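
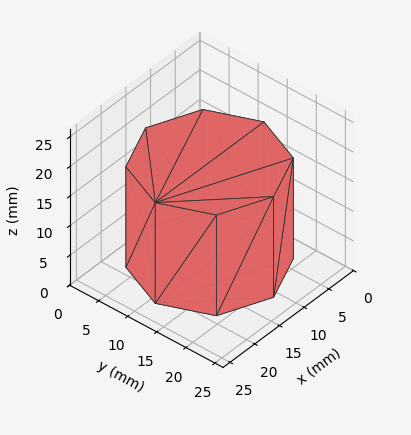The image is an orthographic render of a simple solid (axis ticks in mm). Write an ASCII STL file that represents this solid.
Reading the render: the shape is a regular 8-sided prism (a cylinder approximated with 8 flat sides), circumscribed radius ≈ 11 mm, height ≈ 17 mm (dimensions read to the nearest mm from the axis ticks). For the STL, each face is triangulated and given an outward normal.

solid part
  facet normal 0.0000 0.0000 -1.0000
    outer loop
      vertex 11.000 22.000 0.000
      vertex 18.778 18.778 0.000
      vertex 22.000 11.000 0.000
    endloop
  endfacet
  facet normal 0.0000 0.0000 -1.0000
    outer loop
      vertex 3.222 18.778 0.000
      vertex 11.000 22.000 0.000
      vertex 22.000 11.000 0.000
    endloop
  endfacet
  facet normal 0.0000 0.0000 -1.0000
    outer loop
      vertex 0.000 11.000 0.000
      vertex 3.222 18.778 0.000
      vertex 22.000 11.000 0.000
    endloop
  endfacet
  facet normal 0.0000 0.0000 -1.0000
    outer loop
      vertex 3.222 3.222 0.000
      vertex 0.000 11.000 0.000
      vertex 22.000 11.000 0.000
    endloop
  endfacet
  facet normal 0.0000 0.0000 -1.0000
    outer loop
      vertex 11.000 0.000 0.000
      vertex 3.222 3.222 0.000
      vertex 22.000 11.000 0.000
    endloop
  endfacet
  facet normal 0.0000 0.0000 -1.0000
    outer loop
      vertex 18.778 3.222 0.000
      vertex 11.000 0.000 0.000
      vertex 22.000 11.000 0.000
    endloop
  endfacet
  facet normal 0.0000 0.0000 1.0000
    outer loop
      vertex 22.000 11.000 17.000
      vertex 18.778 18.778 17.000
      vertex 11.000 22.000 17.000
    endloop
  endfacet
  facet normal 0.0000 0.0000 1.0000
    outer loop
      vertex 22.000 11.000 17.000
      vertex 11.000 22.000 17.000
      vertex 3.222 18.778 17.000
    endloop
  endfacet
  facet normal 0.0000 0.0000 1.0000
    outer loop
      vertex 22.000 11.000 17.000
      vertex 3.222 18.778 17.000
      vertex 0.000 11.000 17.000
    endloop
  endfacet
  facet normal 0.0000 0.0000 1.0000
    outer loop
      vertex 22.000 11.000 17.000
      vertex 0.000 11.000 17.000
      vertex 3.222 3.222 17.000
    endloop
  endfacet
  facet normal 0.0000 0.0000 1.0000
    outer loop
      vertex 22.000 11.000 17.000
      vertex 3.222 3.222 17.000
      vertex 11.000 0.000 17.000
    endloop
  endfacet
  facet normal 0.0000 0.0000 1.0000
    outer loop
      vertex 22.000 11.000 17.000
      vertex 11.000 0.000 17.000
      vertex 18.778 3.222 17.000
    endloop
  endfacet
  facet normal 0.9239 0.3827 0.0000
    outer loop
      vertex 22.000 11.000 0.000
      vertex 18.778 18.778 0.000
      vertex 18.778 18.778 17.000
    endloop
  endfacet
  facet normal 0.9239 0.3827 0.0000
    outer loop
      vertex 22.000 11.000 0.000
      vertex 18.778 18.778 17.000
      vertex 22.000 11.000 17.000
    endloop
  endfacet
  facet normal 0.3827 0.9239 0.0000
    outer loop
      vertex 18.778 18.778 0.000
      vertex 11.000 22.000 0.000
      vertex 11.000 22.000 17.000
    endloop
  endfacet
  facet normal 0.3827 0.9239 0.0000
    outer loop
      vertex 18.778 18.778 0.000
      vertex 11.000 22.000 17.000
      vertex 18.778 18.778 17.000
    endloop
  endfacet
  facet normal -0.3827 0.9239 0.0000
    outer loop
      vertex 11.000 22.000 0.000
      vertex 3.222 18.778 0.000
      vertex 3.222 18.778 17.000
    endloop
  endfacet
  facet normal -0.3827 0.9239 0.0000
    outer loop
      vertex 11.000 22.000 0.000
      vertex 3.222 18.778 17.000
      vertex 11.000 22.000 17.000
    endloop
  endfacet
  facet normal -0.9239 0.3827 0.0000
    outer loop
      vertex 3.222 18.778 0.000
      vertex 0.000 11.000 0.000
      vertex 0.000 11.000 17.000
    endloop
  endfacet
  facet normal -0.9239 0.3827 0.0000
    outer loop
      vertex 3.222 18.778 0.000
      vertex 0.000 11.000 17.000
      vertex 3.222 18.778 17.000
    endloop
  endfacet
  facet normal -0.9239 -0.3827 0.0000
    outer loop
      vertex 0.000 11.000 0.000
      vertex 3.222 3.222 0.000
      vertex 3.222 3.222 17.000
    endloop
  endfacet
  facet normal -0.9239 -0.3827 0.0000
    outer loop
      vertex 0.000 11.000 0.000
      vertex 3.222 3.222 17.000
      vertex 0.000 11.000 17.000
    endloop
  endfacet
  facet normal -0.3827 -0.9239 0.0000
    outer loop
      vertex 3.222 3.222 0.000
      vertex 11.000 0.000 0.000
      vertex 11.000 0.000 17.000
    endloop
  endfacet
  facet normal -0.3827 -0.9239 0.0000
    outer loop
      vertex 3.222 3.222 0.000
      vertex 11.000 0.000 17.000
      vertex 3.222 3.222 17.000
    endloop
  endfacet
  facet normal 0.3827 -0.9239 0.0000
    outer loop
      vertex 11.000 0.000 0.000
      vertex 18.778 3.222 0.000
      vertex 18.778 3.222 17.000
    endloop
  endfacet
  facet normal 0.3827 -0.9239 0.0000
    outer loop
      vertex 11.000 0.000 0.000
      vertex 18.778 3.222 17.000
      vertex 11.000 0.000 17.000
    endloop
  endfacet
  facet normal 0.9239 -0.3827 0.0000
    outer loop
      vertex 18.778 3.222 0.000
      vertex 22.000 11.000 0.000
      vertex 22.000 11.000 17.000
    endloop
  endfacet
  facet normal 0.9239 -0.3827 0.0000
    outer loop
      vertex 18.778 3.222 0.000
      vertex 22.000 11.000 17.000
      vertex 18.778 3.222 17.000
    endloop
  endfacet
endsolid part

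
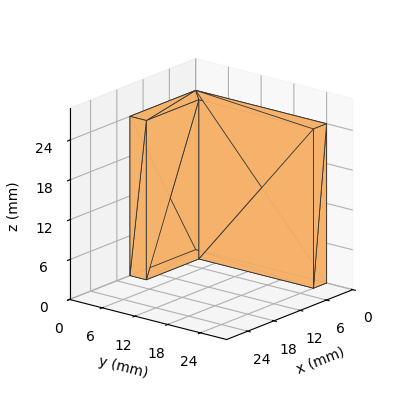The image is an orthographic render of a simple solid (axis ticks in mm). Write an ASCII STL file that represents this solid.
Reading the render: the shape is an L-shaped prism: outer 15 × 24 mm, arm thicknesses ≈ 3 mm (horizontal) and 3 mm (vertical), extruded 24 mm in z (dimensions read to the nearest mm from the axis ticks). For the STL, each face is triangulated and given an outward normal.

solid part
  facet normal 0.0000 0.0000 -1.0000
    outer loop
      vertex 15.00 3.00 0.00
      vertex 15.00 0.00 0.00
      vertex 0.00 0.00 0.00
    endloop
  endfacet
  facet normal 0.0000 0.0000 -1.0000
    outer loop
      vertex 3.00 3.00 0.00
      vertex 15.00 3.00 0.00
      vertex 0.00 0.00 0.00
    endloop
  endfacet
  facet normal 0.0000 0.0000 -1.0000
    outer loop
      vertex 3.00 24.00 0.00
      vertex 3.00 3.00 0.00
      vertex 0.00 0.00 0.00
    endloop
  endfacet
  facet normal 0.0000 0.0000 -1.0000
    outer loop
      vertex 0.00 24.00 0.00
      vertex 3.00 24.00 0.00
      vertex 0.00 0.00 0.00
    endloop
  endfacet
  facet normal 0.0000 0.0000 1.0000
    outer loop
      vertex 0.00 0.00 24.00
      vertex 15.00 0.00 24.00
      vertex 15.00 3.00 24.00
    endloop
  endfacet
  facet normal 0.0000 0.0000 1.0000
    outer loop
      vertex 0.00 0.00 24.00
      vertex 15.00 3.00 24.00
      vertex 3.00 3.00 24.00
    endloop
  endfacet
  facet normal 0.0000 0.0000 1.0000
    outer loop
      vertex 0.00 0.00 24.00
      vertex 3.00 3.00 24.00
      vertex 3.00 24.00 24.00
    endloop
  endfacet
  facet normal 0.0000 0.0000 1.0000
    outer loop
      vertex 0.00 0.00 24.00
      vertex 3.00 24.00 24.00
      vertex 0.00 24.00 24.00
    endloop
  endfacet
  facet normal 0.0000 -1.0000 0.0000
    outer loop
      vertex 0.00 0.00 0.00
      vertex 15.00 0.00 0.00
      vertex 15.00 0.00 24.00
    endloop
  endfacet
  facet normal 0.0000 -1.0000 0.0000
    outer loop
      vertex 0.00 0.00 0.00
      vertex 15.00 0.00 24.00
      vertex 0.00 0.00 24.00
    endloop
  endfacet
  facet normal 1.0000 0.0000 0.0000
    outer loop
      vertex 15.00 0.00 0.00
      vertex 15.00 3.00 0.00
      vertex 15.00 3.00 24.00
    endloop
  endfacet
  facet normal 1.0000 0.0000 0.0000
    outer loop
      vertex 15.00 0.00 0.00
      vertex 15.00 3.00 24.00
      vertex 15.00 0.00 24.00
    endloop
  endfacet
  facet normal 0.0000 1.0000 0.0000
    outer loop
      vertex 15.00 3.00 0.00
      vertex 3.00 3.00 0.00
      vertex 3.00 3.00 24.00
    endloop
  endfacet
  facet normal 0.0000 1.0000 0.0000
    outer loop
      vertex 15.00 3.00 0.00
      vertex 3.00 3.00 24.00
      vertex 15.00 3.00 24.00
    endloop
  endfacet
  facet normal 1.0000 0.0000 0.0000
    outer loop
      vertex 3.00 3.00 0.00
      vertex 3.00 24.00 0.00
      vertex 3.00 24.00 24.00
    endloop
  endfacet
  facet normal 1.0000 0.0000 0.0000
    outer loop
      vertex 3.00 3.00 0.00
      vertex 3.00 24.00 24.00
      vertex 3.00 3.00 24.00
    endloop
  endfacet
  facet normal 0.0000 1.0000 0.0000
    outer loop
      vertex 3.00 24.00 0.00
      vertex 0.00 24.00 0.00
      vertex 0.00 24.00 24.00
    endloop
  endfacet
  facet normal 0.0000 1.0000 0.0000
    outer loop
      vertex 3.00 24.00 0.00
      vertex 0.00 24.00 24.00
      vertex 3.00 24.00 24.00
    endloop
  endfacet
  facet normal -1.0000 0.0000 0.0000
    outer loop
      vertex 0.00 24.00 0.00
      vertex 0.00 0.00 0.00
      vertex 0.00 0.00 24.00
    endloop
  endfacet
  facet normal -1.0000 0.0000 0.0000
    outer loop
      vertex 0.00 24.00 0.00
      vertex 0.00 0.00 24.00
      vertex 0.00 24.00 24.00
    endloop
  endfacet
endsolid part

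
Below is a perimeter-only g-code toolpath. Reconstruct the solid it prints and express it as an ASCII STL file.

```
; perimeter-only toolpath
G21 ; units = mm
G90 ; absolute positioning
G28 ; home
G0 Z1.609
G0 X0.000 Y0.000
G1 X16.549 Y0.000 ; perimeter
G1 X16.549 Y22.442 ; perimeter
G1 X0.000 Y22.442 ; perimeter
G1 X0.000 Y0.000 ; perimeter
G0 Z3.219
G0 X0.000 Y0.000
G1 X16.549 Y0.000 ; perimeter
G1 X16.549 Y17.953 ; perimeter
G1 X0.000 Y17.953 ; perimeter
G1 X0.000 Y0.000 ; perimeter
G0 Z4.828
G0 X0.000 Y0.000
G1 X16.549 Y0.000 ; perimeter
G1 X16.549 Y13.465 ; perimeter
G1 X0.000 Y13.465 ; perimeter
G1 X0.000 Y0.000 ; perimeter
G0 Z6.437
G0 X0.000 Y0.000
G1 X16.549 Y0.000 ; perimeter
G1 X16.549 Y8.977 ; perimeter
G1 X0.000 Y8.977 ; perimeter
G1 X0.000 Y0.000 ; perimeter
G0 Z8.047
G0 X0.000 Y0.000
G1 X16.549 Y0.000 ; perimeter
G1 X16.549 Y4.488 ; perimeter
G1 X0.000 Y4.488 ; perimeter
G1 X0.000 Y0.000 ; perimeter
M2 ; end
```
solid part
  facet normal 0.0000 0.0000 -1.0000
    outer loop
      vertex 16.549 26.930 0.000
      vertex 16.549 0.000 0.000
      vertex 0.000 0.000 0.000
    endloop
  endfacet
  facet normal 0.0000 0.0000 -1.0000
    outer loop
      vertex 0.000 26.930 0.000
      vertex 16.549 26.930 0.000
      vertex 0.000 0.000 0.000
    endloop
  endfacet
  facet normal 0.0000 -1.0000 0.0000
    outer loop
      vertex 0.000 0.000 0.000
      vertex 16.549 0.000 0.000
      vertex 16.549 0.000 9.656
    endloop
  endfacet
  facet normal 0.0000 -1.0000 0.0000
    outer loop
      vertex 0.000 0.000 0.000
      vertex 16.549 0.000 9.656
      vertex 0.000 0.000 9.656
    endloop
  endfacet
  facet normal 0.0000 0.3375 0.9413
    outer loop
      vertex 0.000 0.000 9.656
      vertex 16.549 0.000 9.656
      vertex 16.549 26.930 0.000
    endloop
  endfacet
  facet normal 0.0000 0.3375 0.9413
    outer loop
      vertex 0.000 0.000 9.656
      vertex 16.549 26.930 0.000
      vertex 0.000 26.930 0.000
    endloop
  endfacet
  facet normal -1.0000 0.0000 0.0000
    outer loop
      vertex 0.000 0.000 9.656
      vertex 0.000 26.930 0.000
      vertex 0.000 0.000 0.000
    endloop
  endfacet
  facet normal 1.0000 0.0000 0.0000
    outer loop
      vertex 16.549 0.000 0.000
      vertex 16.549 26.930 0.000
      vertex 16.549 0.000 9.656
    endloop
  endfacet
endsolid part

The G0 Z moves step by Δz≈1.609 mm. The G1 loops shrink linearly with z, so the solid tapers from its base footprint up to z≈9.66. Closing with a flat bottom cap and the tapered top and triangulating gives 8 facets — a wedge (ramp): 16.5 × 26.9 mm base, rising to 9.66 mm along the y=0 edge and sloping linearly to z=0 at y=26.9.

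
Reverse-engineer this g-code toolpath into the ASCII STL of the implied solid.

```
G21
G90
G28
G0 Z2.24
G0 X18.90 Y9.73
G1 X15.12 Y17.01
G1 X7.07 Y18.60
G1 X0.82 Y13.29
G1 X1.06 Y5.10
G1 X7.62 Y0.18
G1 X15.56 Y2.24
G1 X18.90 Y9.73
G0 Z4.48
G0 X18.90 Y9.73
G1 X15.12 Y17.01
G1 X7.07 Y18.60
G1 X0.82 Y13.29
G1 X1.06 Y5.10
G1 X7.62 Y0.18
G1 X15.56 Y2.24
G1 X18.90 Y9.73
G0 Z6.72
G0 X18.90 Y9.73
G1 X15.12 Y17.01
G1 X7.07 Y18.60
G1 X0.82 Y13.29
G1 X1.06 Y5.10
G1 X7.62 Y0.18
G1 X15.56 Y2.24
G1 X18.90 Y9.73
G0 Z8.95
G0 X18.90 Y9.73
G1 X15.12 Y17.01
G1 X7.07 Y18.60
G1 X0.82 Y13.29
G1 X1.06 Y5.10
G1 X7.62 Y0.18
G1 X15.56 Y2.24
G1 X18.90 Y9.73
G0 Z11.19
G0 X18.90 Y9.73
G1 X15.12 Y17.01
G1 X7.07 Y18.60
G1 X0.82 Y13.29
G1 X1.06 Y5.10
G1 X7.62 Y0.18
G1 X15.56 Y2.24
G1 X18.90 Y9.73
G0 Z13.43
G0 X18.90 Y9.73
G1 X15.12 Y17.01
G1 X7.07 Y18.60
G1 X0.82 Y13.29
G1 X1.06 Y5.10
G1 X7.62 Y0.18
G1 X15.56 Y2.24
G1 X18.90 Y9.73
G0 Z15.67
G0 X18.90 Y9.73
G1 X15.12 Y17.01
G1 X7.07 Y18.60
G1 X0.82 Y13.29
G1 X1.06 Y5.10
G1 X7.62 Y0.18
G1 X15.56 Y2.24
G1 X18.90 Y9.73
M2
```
solid part
  facet normal 0.0000 0.0000 -1.0000
    outer loop
      vertex 7.07 18.60 0.00
      vertex 15.12 17.01 0.00
      vertex 18.90 9.73 0.00
    endloop
  endfacet
  facet normal 0.0000 0.0000 -1.0000
    outer loop
      vertex 0.82 13.29 0.00
      vertex 7.07 18.60 0.00
      vertex 18.90 9.73 0.00
    endloop
  endfacet
  facet normal 0.0000 0.0000 -1.0000
    outer loop
      vertex 1.06 5.10 0.00
      vertex 0.82 13.29 0.00
      vertex 18.90 9.73 0.00
    endloop
  endfacet
  facet normal 0.0000 0.0000 -1.0000
    outer loop
      vertex 7.62 0.18 0.00
      vertex 1.06 5.10 0.00
      vertex 18.90 9.73 0.00
    endloop
  endfacet
  facet normal 0.0000 0.0000 -1.0000
    outer loop
      vertex 15.56 2.24 0.00
      vertex 7.62 0.18 0.00
      vertex 18.90 9.73 0.00
    endloop
  endfacet
  facet normal 0.0000 0.0000 1.0000
    outer loop
      vertex 18.90 9.73 15.67
      vertex 15.12 17.01 15.67
      vertex 7.07 18.60 15.67
    endloop
  endfacet
  facet normal 0.0000 0.0000 1.0000
    outer loop
      vertex 18.90 9.73 15.67
      vertex 7.07 18.60 15.67
      vertex 0.82 13.29 15.67
    endloop
  endfacet
  facet normal 0.0000 0.0000 1.0000
    outer loop
      vertex 18.90 9.73 15.67
      vertex 0.82 13.29 15.67
      vertex 1.06 5.10 15.67
    endloop
  endfacet
  facet normal 0.0000 0.0000 1.0000
    outer loop
      vertex 18.90 9.73 15.67
      vertex 1.06 5.10 15.67
      vertex 7.62 0.18 15.67
    endloop
  endfacet
  facet normal 0.0000 0.0000 1.0000
    outer loop
      vertex 18.90 9.73 15.67
      vertex 7.62 0.18 15.67
      vertex 15.56 2.24 15.67
    endloop
  endfacet
  facet normal 0.8875 0.4608 0.0000
    outer loop
      vertex 18.90 9.73 0.00
      vertex 15.12 17.01 0.00
      vertex 15.12 17.01 15.67
    endloop
  endfacet
  facet normal 0.8875 0.4608 0.0000
    outer loop
      vertex 18.90 9.73 0.00
      vertex 15.12 17.01 15.67
      vertex 18.90 9.73 15.67
    endloop
  endfacet
  facet normal 0.1938 0.9810 0.0000
    outer loop
      vertex 15.12 17.01 0.00
      vertex 7.07 18.60 0.00
      vertex 7.07 18.60 15.67
    endloop
  endfacet
  facet normal 0.1938 0.9810 0.0000
    outer loop
      vertex 15.12 17.01 0.00
      vertex 7.07 18.60 15.67
      vertex 15.12 17.01 15.67
    endloop
  endfacet
  facet normal -0.6475 0.7621 0.0000
    outer loop
      vertex 7.07 18.60 0.00
      vertex 0.82 13.29 0.00
      vertex 0.82 13.29 15.67
    endloop
  endfacet
  facet normal -0.6475 0.7621 0.0000
    outer loop
      vertex 7.07 18.60 0.00
      vertex 0.82 13.29 15.67
      vertex 7.07 18.60 15.67
    endloop
  endfacet
  facet normal -0.9996 -0.0293 0.0000
    outer loop
      vertex 0.82 13.29 0.00
      vertex 1.06 5.10 0.00
      vertex 1.06 5.10 15.67
    endloop
  endfacet
  facet normal -0.9996 -0.0293 0.0000
    outer loop
      vertex 0.82 13.29 0.00
      vertex 1.06 5.10 15.67
      vertex 0.82 13.29 15.67
    endloop
  endfacet
  facet normal -0.6000 -0.8000 0.0000
    outer loop
      vertex 1.06 5.10 0.00
      vertex 7.62 0.18 0.00
      vertex 7.62 0.18 15.67
    endloop
  endfacet
  facet normal -0.6000 -0.8000 0.0000
    outer loop
      vertex 1.06 5.10 0.00
      vertex 7.62 0.18 15.67
      vertex 1.06 5.10 15.67
    endloop
  endfacet
  facet normal 0.2511 -0.9680 0.0000
    outer loop
      vertex 7.62 0.18 0.00
      vertex 15.56 2.24 0.00
      vertex 15.56 2.24 15.67
    endloop
  endfacet
  facet normal 0.2511 -0.9680 0.0000
    outer loop
      vertex 7.62 0.18 0.00
      vertex 15.56 2.24 15.67
      vertex 7.62 0.18 15.67
    endloop
  endfacet
  facet normal 0.9133 -0.4073 0.0000
    outer loop
      vertex 15.56 2.24 0.00
      vertex 18.90 9.73 0.00
      vertex 18.90 9.73 15.67
    endloop
  endfacet
  facet normal 0.9133 -0.4073 0.0000
    outer loop
      vertex 15.56 2.24 0.00
      vertex 18.90 9.73 15.67
      vertex 15.56 2.24 15.67
    endloop
  endfacet
endsolid part

The G0 Z moves step by Δz≈2.24 mm. Every layer's G1 loop is the same polygon, so the solid is a straight extrusion of it from z=0 to z≈15.7. Closing with flat bottom and top caps and triangulating gives 24 facets — a regular 7-sided prism (a cylinder approximated with 7 flat sides), circumscribed radius ≈ 9.45 mm, height ≈ 15.7 mm.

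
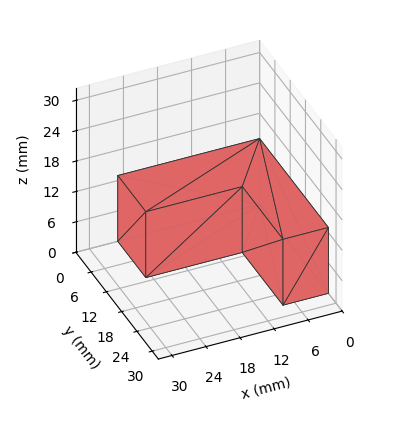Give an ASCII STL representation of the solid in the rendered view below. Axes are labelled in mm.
Reading the render: the shape is an L-shaped prism: outer 25 × 27 mm, arm thicknesses ≈ 11 mm (horizontal) and 8 mm (vertical), extruded 13 mm in z (dimensions read to the nearest mm from the axis ticks). For the STL, each face is triangulated and given an outward normal.

solid part
  facet normal 0.0000 0.0000 -1.0000
    outer loop
      vertex 25.00 11.00 0.00
      vertex 25.00 0.00 0.00
      vertex 0.00 0.00 0.00
    endloop
  endfacet
  facet normal 0.0000 0.0000 -1.0000
    outer loop
      vertex 8.00 11.00 0.00
      vertex 25.00 11.00 0.00
      vertex 0.00 0.00 0.00
    endloop
  endfacet
  facet normal 0.0000 0.0000 -1.0000
    outer loop
      vertex 8.00 27.00 0.00
      vertex 8.00 11.00 0.00
      vertex 0.00 0.00 0.00
    endloop
  endfacet
  facet normal 0.0000 0.0000 -1.0000
    outer loop
      vertex 0.00 27.00 0.00
      vertex 8.00 27.00 0.00
      vertex 0.00 0.00 0.00
    endloop
  endfacet
  facet normal 0.0000 0.0000 1.0000
    outer loop
      vertex 0.00 0.00 13.00
      vertex 25.00 0.00 13.00
      vertex 25.00 11.00 13.00
    endloop
  endfacet
  facet normal 0.0000 0.0000 1.0000
    outer loop
      vertex 0.00 0.00 13.00
      vertex 25.00 11.00 13.00
      vertex 8.00 11.00 13.00
    endloop
  endfacet
  facet normal 0.0000 0.0000 1.0000
    outer loop
      vertex 0.00 0.00 13.00
      vertex 8.00 11.00 13.00
      vertex 8.00 27.00 13.00
    endloop
  endfacet
  facet normal 0.0000 0.0000 1.0000
    outer loop
      vertex 0.00 0.00 13.00
      vertex 8.00 27.00 13.00
      vertex 0.00 27.00 13.00
    endloop
  endfacet
  facet normal 0.0000 -1.0000 0.0000
    outer loop
      vertex 0.00 0.00 0.00
      vertex 25.00 0.00 0.00
      vertex 25.00 0.00 13.00
    endloop
  endfacet
  facet normal 0.0000 -1.0000 0.0000
    outer loop
      vertex 0.00 0.00 0.00
      vertex 25.00 0.00 13.00
      vertex 0.00 0.00 13.00
    endloop
  endfacet
  facet normal 1.0000 0.0000 0.0000
    outer loop
      vertex 25.00 0.00 0.00
      vertex 25.00 11.00 0.00
      vertex 25.00 11.00 13.00
    endloop
  endfacet
  facet normal 1.0000 0.0000 0.0000
    outer loop
      vertex 25.00 0.00 0.00
      vertex 25.00 11.00 13.00
      vertex 25.00 0.00 13.00
    endloop
  endfacet
  facet normal 0.0000 1.0000 0.0000
    outer loop
      vertex 25.00 11.00 0.00
      vertex 8.00 11.00 0.00
      vertex 8.00 11.00 13.00
    endloop
  endfacet
  facet normal 0.0000 1.0000 0.0000
    outer loop
      vertex 25.00 11.00 0.00
      vertex 8.00 11.00 13.00
      vertex 25.00 11.00 13.00
    endloop
  endfacet
  facet normal 1.0000 0.0000 0.0000
    outer loop
      vertex 8.00 11.00 0.00
      vertex 8.00 27.00 0.00
      vertex 8.00 27.00 13.00
    endloop
  endfacet
  facet normal 1.0000 0.0000 0.0000
    outer loop
      vertex 8.00 11.00 0.00
      vertex 8.00 27.00 13.00
      vertex 8.00 11.00 13.00
    endloop
  endfacet
  facet normal 0.0000 1.0000 0.0000
    outer loop
      vertex 8.00 27.00 0.00
      vertex 0.00 27.00 0.00
      vertex 0.00 27.00 13.00
    endloop
  endfacet
  facet normal 0.0000 1.0000 0.0000
    outer loop
      vertex 8.00 27.00 0.00
      vertex 0.00 27.00 13.00
      vertex 8.00 27.00 13.00
    endloop
  endfacet
  facet normal -1.0000 0.0000 0.0000
    outer loop
      vertex 0.00 27.00 0.00
      vertex 0.00 0.00 0.00
      vertex 0.00 0.00 13.00
    endloop
  endfacet
  facet normal -1.0000 0.0000 0.0000
    outer loop
      vertex 0.00 27.00 0.00
      vertex 0.00 0.00 13.00
      vertex 0.00 27.00 13.00
    endloop
  endfacet
endsolid part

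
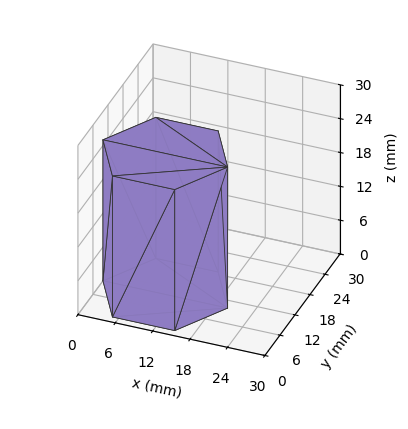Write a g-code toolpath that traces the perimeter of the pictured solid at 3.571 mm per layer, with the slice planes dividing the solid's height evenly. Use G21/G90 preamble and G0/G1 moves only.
Reading the render: the shape is a regular 6-sided prism (a cylinder approximated with 6 flat sides), circumscribed radius ≈ 10 mm, height ≈ 25 mm (dimensions read to the nearest mm from the axis ticks). For the g-code, the solid's height is divided into equal slices at the stated Δz and each level perimeter traced with G1 moves after a G0 lift.

; perimeter-only toolpath
G21 ; units = mm
G90 ; absolute positioning
G28 ; home
; layer 1
G0 Z3.571
G0 X20.000 Y10.000
G1 X15.000 Y18.660
G1 X5.000 Y18.660
G1 X0.000 Y10.000
G1 X5.000 Y1.340
G1 X15.000 Y1.340
G1 X20.000 Y10.000
; layer 2
G0 Z7.143
G0 X20.000 Y10.000
G1 X15.000 Y18.660
G1 X5.000 Y18.660
G1 X0.000 Y10.000
G1 X5.000 Y1.340
G1 X15.000 Y1.340
G1 X20.000 Y10.000
; layer 3
G0 Z10.714
G0 X20.000 Y10.000
G1 X15.000 Y18.660
G1 X5.000 Y18.660
G1 X0.000 Y10.000
G1 X5.000 Y1.340
G1 X15.000 Y1.340
G1 X20.000 Y10.000
; layer 4
G0 Z14.286
G0 X20.000 Y10.000
G1 X15.000 Y18.660
G1 X5.000 Y18.660
G1 X0.000 Y10.000
G1 X5.000 Y1.340
G1 X15.000 Y1.340
G1 X20.000 Y10.000
; layer 5
G0 Z17.857
G0 X20.000 Y10.000
G1 X15.000 Y18.660
G1 X5.000 Y18.660
G1 X0.000 Y10.000
G1 X5.000 Y1.340
G1 X15.000 Y1.340
G1 X20.000 Y10.000
; layer 6
G0 Z21.429
G0 X20.000 Y10.000
G1 X15.000 Y18.660
G1 X5.000 Y18.660
G1 X0.000 Y10.000
G1 X5.000 Y1.340
G1 X15.000 Y1.340
G1 X20.000 Y10.000
; layer 7
G0 Z25.000
G0 X20.000 Y10.000
G1 X15.000 Y18.660
G1 X5.000 Y18.660
G1 X0.000 Y10.000
G1 X5.000 Y1.340
G1 X15.000 Y1.340
G1 X20.000 Y10.000
M2 ; end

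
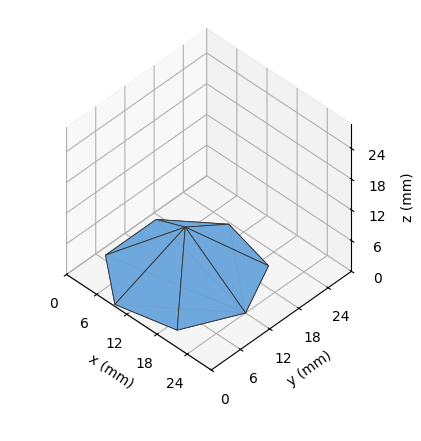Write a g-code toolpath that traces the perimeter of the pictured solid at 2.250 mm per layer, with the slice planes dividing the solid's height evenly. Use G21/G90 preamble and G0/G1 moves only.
Reading the render: the shape is a regular 7-sided pyramid, base circumscribed radius ≈ 12 mm, apex at z ≈ 9 mm (dimensions read to the nearest mm from the axis ticks). For the g-code, the solid's height is divided into equal slices at the stated Δz and each level perimeter traced with G1 moves after a G0 lift.

; perimeter-only toolpath
G21 ; units = mm
G90 ; absolute positioning
G28 ; home
; layer 1
G0 Z2.250
G0 X21.000 Y12.000
G1 X17.611 Y19.037
G1 X9.998 Y20.774
G1 X3.891 Y15.905
G1 X3.891 Y8.095
G1 X9.998 Y3.226
G1 X17.611 Y4.963
G1 X21.000 Y12.000
; layer 2
G0 Z4.500
G0 X18.000 Y12.000
G1 X15.741 Y16.691
G1 X10.665 Y17.849
G1 X6.594 Y14.604
G1 X6.594 Y9.396
G1 X10.665 Y6.151
G1 X15.741 Y7.309
G1 X18.000 Y12.000
; layer 3
G0 Z6.750
G0 X15.000 Y12.000
G1 X13.870 Y14.346
G1 X11.332 Y14.925
G1 X9.297 Y13.302
G1 X9.297 Y10.698
G1 X11.332 Y9.075
G1 X13.870 Y9.655
G1 X15.000 Y12.000
M2 ; end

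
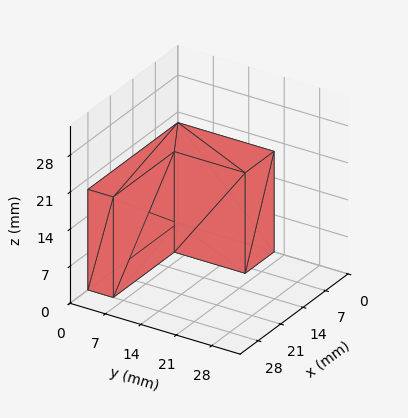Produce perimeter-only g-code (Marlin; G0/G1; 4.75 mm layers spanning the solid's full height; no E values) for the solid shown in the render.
Reading the render: the shape is an L-shaped prism: outer 28 × 19 mm, arm thicknesses ≈ 5 mm (horizontal) and 9 mm (vertical), extruded 19 mm in z (dimensions read to the nearest mm from the axis ticks). For the g-code, the solid's height is divided into equal slices at the stated Δz and each level perimeter traced with G1 moves after a G0 lift.

; perimeter-only toolpath
G21 ; units = mm
G90 ; absolute positioning
G28 ; home
; layer 1
G0 Z4.75
G0 X0.00 Y0.00
G1 X28.00 Y0.00
G1 X28.00 Y5.00
G1 X9.00 Y5.00
G1 X9.00 Y19.00
G1 X0.00 Y19.00
G1 X0.00 Y0.00
; layer 2
G0 Z9.50
G0 X0.00 Y0.00
G1 X28.00 Y0.00
G1 X28.00 Y5.00
G1 X9.00 Y5.00
G1 X9.00 Y19.00
G1 X0.00 Y19.00
G1 X0.00 Y0.00
; layer 3
G0 Z14.25
G0 X0.00 Y0.00
G1 X28.00 Y0.00
G1 X28.00 Y5.00
G1 X9.00 Y5.00
G1 X9.00 Y19.00
G1 X0.00 Y19.00
G1 X0.00 Y0.00
; layer 4
G0 Z19.00
G0 X0.00 Y0.00
G1 X28.00 Y0.00
G1 X28.00 Y5.00
G1 X9.00 Y5.00
G1 X9.00 Y19.00
G1 X0.00 Y19.00
G1 X0.00 Y0.00
M2 ; end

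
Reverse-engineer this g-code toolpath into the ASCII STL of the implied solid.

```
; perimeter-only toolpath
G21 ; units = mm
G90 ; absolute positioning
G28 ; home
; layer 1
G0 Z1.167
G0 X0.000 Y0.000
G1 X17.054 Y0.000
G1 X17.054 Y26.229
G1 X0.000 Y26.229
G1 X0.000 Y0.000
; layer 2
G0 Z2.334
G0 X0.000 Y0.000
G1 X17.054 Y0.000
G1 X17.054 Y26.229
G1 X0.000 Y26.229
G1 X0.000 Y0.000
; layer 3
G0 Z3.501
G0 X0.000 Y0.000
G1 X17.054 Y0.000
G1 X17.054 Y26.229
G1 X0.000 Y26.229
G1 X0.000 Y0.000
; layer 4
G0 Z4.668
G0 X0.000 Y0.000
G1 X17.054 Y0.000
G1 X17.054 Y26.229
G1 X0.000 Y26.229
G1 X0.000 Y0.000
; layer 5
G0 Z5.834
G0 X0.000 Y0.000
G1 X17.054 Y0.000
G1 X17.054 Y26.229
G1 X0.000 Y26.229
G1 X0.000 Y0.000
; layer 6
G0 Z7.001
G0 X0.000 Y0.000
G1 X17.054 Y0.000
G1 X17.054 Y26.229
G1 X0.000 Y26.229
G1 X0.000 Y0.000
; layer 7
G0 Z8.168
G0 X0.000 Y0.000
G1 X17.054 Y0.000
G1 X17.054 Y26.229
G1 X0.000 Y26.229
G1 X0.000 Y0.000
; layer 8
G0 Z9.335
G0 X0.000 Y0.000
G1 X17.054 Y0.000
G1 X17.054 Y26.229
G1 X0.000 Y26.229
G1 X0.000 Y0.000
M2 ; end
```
solid part
  facet normal 0.0000 0.0000 -1.0000
    outer loop
      vertex 17.054 26.229 0.000
      vertex 17.054 0.000 0.000
      vertex 0.000 0.000 0.000
    endloop
  endfacet
  facet normal 0.0000 0.0000 -1.0000
    outer loop
      vertex 0.000 26.229 0.000
      vertex 17.054 26.229 0.000
      vertex 0.000 0.000 0.000
    endloop
  endfacet
  facet normal 0.0000 0.0000 1.0000
    outer loop
      vertex 0.000 0.000 9.335
      vertex 17.054 0.000 9.335
      vertex 17.054 26.229 9.335
    endloop
  endfacet
  facet normal 0.0000 0.0000 1.0000
    outer loop
      vertex 0.000 0.000 9.335
      vertex 17.054 26.229 9.335
      vertex 0.000 26.229 9.335
    endloop
  endfacet
  facet normal 0.0000 -1.0000 0.0000
    outer loop
      vertex 0.000 0.000 0.000
      vertex 17.054 0.000 0.000
      vertex 17.054 0.000 9.335
    endloop
  endfacet
  facet normal 0.0000 -1.0000 0.0000
    outer loop
      vertex 0.000 0.000 0.000
      vertex 17.054 0.000 9.335
      vertex 0.000 0.000 9.335
    endloop
  endfacet
  facet normal 0.0000 1.0000 0.0000
    outer loop
      vertex 17.054 26.229 9.335
      vertex 17.054 26.229 0.000
      vertex 0.000 26.229 0.000
    endloop
  endfacet
  facet normal 0.0000 1.0000 0.0000
    outer loop
      vertex 0.000 26.229 9.335
      vertex 17.054 26.229 9.335
      vertex 0.000 26.229 0.000
    endloop
  endfacet
  facet normal -1.0000 0.0000 0.0000
    outer loop
      vertex 0.000 26.229 9.335
      vertex 0.000 26.229 0.000
      vertex 0.000 0.000 0.000
    endloop
  endfacet
  facet normal -1.0000 0.0000 0.0000
    outer loop
      vertex 0.000 0.000 9.335
      vertex 0.000 26.229 9.335
      vertex 0.000 0.000 0.000
    endloop
  endfacet
  facet normal 1.0000 0.0000 0.0000
    outer loop
      vertex 17.054 0.000 0.000
      vertex 17.054 26.229 0.000
      vertex 17.054 26.229 9.335
    endloop
  endfacet
  facet normal 1.0000 0.0000 0.0000
    outer loop
      vertex 17.054 0.000 0.000
      vertex 17.054 26.229 9.335
      vertex 17.054 0.000 9.335
    endloop
  endfacet
endsolid part

The G0 Z moves step by Δz≈1.167 mm. Every layer's G1 loop is the same polygon, so the solid is a straight extrusion of it from z=0 to z≈9.34. Closing with flat bottom and top caps and triangulating gives 12 facets — a rectangular box, roughly 17.1 × 26.2 mm footprint and 9.34 mm tall.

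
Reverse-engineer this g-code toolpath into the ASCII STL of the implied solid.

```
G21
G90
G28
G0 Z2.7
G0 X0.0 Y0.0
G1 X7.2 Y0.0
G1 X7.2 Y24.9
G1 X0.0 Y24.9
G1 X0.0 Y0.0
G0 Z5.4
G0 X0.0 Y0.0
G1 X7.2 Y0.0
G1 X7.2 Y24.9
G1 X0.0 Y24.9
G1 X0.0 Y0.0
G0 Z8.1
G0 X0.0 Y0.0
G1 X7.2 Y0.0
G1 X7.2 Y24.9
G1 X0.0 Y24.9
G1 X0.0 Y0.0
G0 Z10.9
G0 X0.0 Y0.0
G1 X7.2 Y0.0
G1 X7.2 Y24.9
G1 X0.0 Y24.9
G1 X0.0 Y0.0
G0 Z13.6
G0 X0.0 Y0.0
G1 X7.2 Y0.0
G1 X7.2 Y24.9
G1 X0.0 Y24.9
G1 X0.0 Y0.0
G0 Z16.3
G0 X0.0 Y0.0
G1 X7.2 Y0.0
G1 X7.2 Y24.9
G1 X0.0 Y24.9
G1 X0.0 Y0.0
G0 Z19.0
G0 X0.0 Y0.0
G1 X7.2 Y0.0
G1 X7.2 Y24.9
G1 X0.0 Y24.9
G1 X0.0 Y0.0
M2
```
solid part
  facet normal 0.0000 0.0000 -1.0000
    outer loop
      vertex 7.2 24.9 0.0
      vertex 7.2 0.0 0.0
      vertex 0.0 0.0 0.0
    endloop
  endfacet
  facet normal 0.0000 0.0000 -1.0000
    outer loop
      vertex 0.0 24.9 0.0
      vertex 7.2 24.9 0.0
      vertex 0.0 0.0 0.0
    endloop
  endfacet
  facet normal 0.0000 0.0000 1.0000
    outer loop
      vertex 0.0 0.0 19.0
      vertex 7.2 0.0 19.0
      vertex 7.2 24.9 19.0
    endloop
  endfacet
  facet normal 0.0000 0.0000 1.0000
    outer loop
      vertex 0.0 0.0 19.0
      vertex 7.2 24.9 19.0
      vertex 0.0 24.9 19.0
    endloop
  endfacet
  facet normal 0.0000 -1.0000 0.0000
    outer loop
      vertex 0.0 0.0 0.0
      vertex 7.2 0.0 0.0
      vertex 7.2 0.0 19.0
    endloop
  endfacet
  facet normal 0.0000 -1.0000 0.0000
    outer loop
      vertex 0.0 0.0 0.0
      vertex 7.2 0.0 19.0
      vertex 0.0 0.0 19.0
    endloop
  endfacet
  facet normal 0.0000 1.0000 0.0000
    outer loop
      vertex 7.2 24.9 19.0
      vertex 7.2 24.9 0.0
      vertex 0.0 24.9 0.0
    endloop
  endfacet
  facet normal 0.0000 1.0000 0.0000
    outer loop
      vertex 0.0 24.9 19.0
      vertex 7.2 24.9 19.0
      vertex 0.0 24.9 0.0
    endloop
  endfacet
  facet normal -1.0000 0.0000 0.0000
    outer loop
      vertex 0.0 24.9 19.0
      vertex 0.0 24.9 0.0
      vertex 0.0 0.0 0.0
    endloop
  endfacet
  facet normal -1.0000 0.0000 0.0000
    outer loop
      vertex 0.0 0.0 19.0
      vertex 0.0 24.9 19.0
      vertex 0.0 0.0 0.0
    endloop
  endfacet
  facet normal 1.0000 0.0000 0.0000
    outer loop
      vertex 7.2 0.0 0.0
      vertex 7.2 24.9 0.0
      vertex 7.2 24.9 19.0
    endloop
  endfacet
  facet normal 1.0000 0.0000 0.0000
    outer loop
      vertex 7.2 0.0 0.0
      vertex 7.2 24.9 19.0
      vertex 7.2 0.0 19.0
    endloop
  endfacet
endsolid part

The G0 Z moves step by Δz≈2.7 mm. Every layer's G1 loop is the same polygon, so the solid is a straight extrusion of it from z=0 to z≈19. Closing with flat bottom and top caps and triangulating gives 12 facets — a rectangular box, roughly 7.2 × 24.9 mm footprint and 19 mm tall.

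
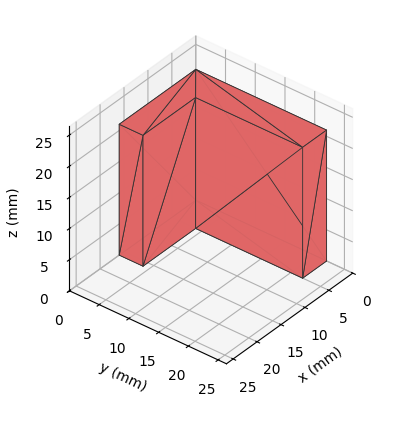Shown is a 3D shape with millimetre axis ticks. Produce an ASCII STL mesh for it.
Reading the render: the shape is an L-shaped prism: outer 16 × 22 mm, arm thicknesses ≈ 4 mm (horizontal) and 5 mm (vertical), extruded 21 mm in z (dimensions read to the nearest mm from the axis ticks). For the STL, each face is triangulated and given an outward normal.

solid part
  facet normal 0.0000 0.0000 -1.0000
    outer loop
      vertex 16.0 4.0 0.0
      vertex 16.0 0.0 0.0
      vertex 0.0 0.0 0.0
    endloop
  endfacet
  facet normal 0.0000 0.0000 -1.0000
    outer loop
      vertex 5.0 4.0 0.0
      vertex 16.0 4.0 0.0
      vertex 0.0 0.0 0.0
    endloop
  endfacet
  facet normal 0.0000 0.0000 -1.0000
    outer loop
      vertex 5.0 22.0 0.0
      vertex 5.0 4.0 0.0
      vertex 0.0 0.0 0.0
    endloop
  endfacet
  facet normal 0.0000 0.0000 -1.0000
    outer loop
      vertex 0.0 22.0 0.0
      vertex 5.0 22.0 0.0
      vertex 0.0 0.0 0.0
    endloop
  endfacet
  facet normal 0.0000 0.0000 1.0000
    outer loop
      vertex 0.0 0.0 21.0
      vertex 16.0 0.0 21.0
      vertex 16.0 4.0 21.0
    endloop
  endfacet
  facet normal 0.0000 0.0000 1.0000
    outer loop
      vertex 0.0 0.0 21.0
      vertex 16.0 4.0 21.0
      vertex 5.0 4.0 21.0
    endloop
  endfacet
  facet normal 0.0000 0.0000 1.0000
    outer loop
      vertex 0.0 0.0 21.0
      vertex 5.0 4.0 21.0
      vertex 5.0 22.0 21.0
    endloop
  endfacet
  facet normal 0.0000 0.0000 1.0000
    outer loop
      vertex 0.0 0.0 21.0
      vertex 5.0 22.0 21.0
      vertex 0.0 22.0 21.0
    endloop
  endfacet
  facet normal 0.0000 -1.0000 0.0000
    outer loop
      vertex 0.0 0.0 0.0
      vertex 16.0 0.0 0.0
      vertex 16.0 0.0 21.0
    endloop
  endfacet
  facet normal 0.0000 -1.0000 0.0000
    outer loop
      vertex 0.0 0.0 0.0
      vertex 16.0 0.0 21.0
      vertex 0.0 0.0 21.0
    endloop
  endfacet
  facet normal 1.0000 0.0000 0.0000
    outer loop
      vertex 16.0 0.0 0.0
      vertex 16.0 4.0 0.0
      vertex 16.0 4.0 21.0
    endloop
  endfacet
  facet normal 1.0000 0.0000 0.0000
    outer loop
      vertex 16.0 0.0 0.0
      vertex 16.0 4.0 21.0
      vertex 16.0 0.0 21.0
    endloop
  endfacet
  facet normal 0.0000 1.0000 0.0000
    outer loop
      vertex 16.0 4.0 0.0
      vertex 5.0 4.0 0.0
      vertex 5.0 4.0 21.0
    endloop
  endfacet
  facet normal 0.0000 1.0000 0.0000
    outer loop
      vertex 16.0 4.0 0.0
      vertex 5.0 4.0 21.0
      vertex 16.0 4.0 21.0
    endloop
  endfacet
  facet normal 1.0000 0.0000 0.0000
    outer loop
      vertex 5.0 4.0 0.0
      vertex 5.0 22.0 0.0
      vertex 5.0 22.0 21.0
    endloop
  endfacet
  facet normal 1.0000 0.0000 0.0000
    outer loop
      vertex 5.0 4.0 0.0
      vertex 5.0 22.0 21.0
      vertex 5.0 4.0 21.0
    endloop
  endfacet
  facet normal 0.0000 1.0000 0.0000
    outer loop
      vertex 5.0 22.0 0.0
      vertex 0.0 22.0 0.0
      vertex 0.0 22.0 21.0
    endloop
  endfacet
  facet normal 0.0000 1.0000 0.0000
    outer loop
      vertex 5.0 22.0 0.0
      vertex 0.0 22.0 21.0
      vertex 5.0 22.0 21.0
    endloop
  endfacet
  facet normal -1.0000 0.0000 0.0000
    outer loop
      vertex 0.0 22.0 0.0
      vertex 0.0 0.0 0.0
      vertex 0.0 0.0 21.0
    endloop
  endfacet
  facet normal -1.0000 0.0000 0.0000
    outer loop
      vertex 0.0 22.0 0.0
      vertex 0.0 0.0 21.0
      vertex 0.0 22.0 21.0
    endloop
  endfacet
endsolid part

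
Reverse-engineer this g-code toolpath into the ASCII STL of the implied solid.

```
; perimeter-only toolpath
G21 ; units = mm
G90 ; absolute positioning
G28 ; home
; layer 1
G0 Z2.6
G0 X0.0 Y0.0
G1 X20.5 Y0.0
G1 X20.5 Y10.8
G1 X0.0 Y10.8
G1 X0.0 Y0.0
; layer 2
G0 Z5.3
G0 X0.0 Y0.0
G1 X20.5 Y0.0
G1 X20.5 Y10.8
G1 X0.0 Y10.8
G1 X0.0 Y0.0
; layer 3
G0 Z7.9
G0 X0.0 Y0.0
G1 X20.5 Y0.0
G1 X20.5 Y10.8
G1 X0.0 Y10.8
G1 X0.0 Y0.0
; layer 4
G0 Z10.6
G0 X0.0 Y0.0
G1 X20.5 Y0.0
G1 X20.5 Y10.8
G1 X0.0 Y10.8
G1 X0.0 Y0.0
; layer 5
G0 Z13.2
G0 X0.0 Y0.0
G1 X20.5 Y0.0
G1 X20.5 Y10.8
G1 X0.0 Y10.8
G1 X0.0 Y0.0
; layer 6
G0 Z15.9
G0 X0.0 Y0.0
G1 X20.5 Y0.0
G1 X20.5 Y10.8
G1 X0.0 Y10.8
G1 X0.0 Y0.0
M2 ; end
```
solid part
  facet normal 0.0000 0.0000 -1.0000
    outer loop
      vertex 20.5 10.8 0.0
      vertex 20.5 0.0 0.0
      vertex 0.0 0.0 0.0
    endloop
  endfacet
  facet normal 0.0000 0.0000 -1.0000
    outer loop
      vertex 0.0 10.8 0.0
      vertex 20.5 10.8 0.0
      vertex 0.0 0.0 0.0
    endloop
  endfacet
  facet normal 0.0000 0.0000 1.0000
    outer loop
      vertex 0.0 0.0 15.9
      vertex 20.5 0.0 15.9
      vertex 20.5 10.8 15.9
    endloop
  endfacet
  facet normal 0.0000 0.0000 1.0000
    outer loop
      vertex 0.0 0.0 15.9
      vertex 20.5 10.8 15.9
      vertex 0.0 10.8 15.9
    endloop
  endfacet
  facet normal 0.0000 -1.0000 0.0000
    outer loop
      vertex 0.0 0.0 0.0
      vertex 20.5 0.0 0.0
      vertex 20.5 0.0 15.9
    endloop
  endfacet
  facet normal 0.0000 -1.0000 0.0000
    outer loop
      vertex 0.0 0.0 0.0
      vertex 20.5 0.0 15.9
      vertex 0.0 0.0 15.9
    endloop
  endfacet
  facet normal 0.0000 1.0000 0.0000
    outer loop
      vertex 20.5 10.8 15.9
      vertex 20.5 10.8 0.0
      vertex 0.0 10.8 0.0
    endloop
  endfacet
  facet normal 0.0000 1.0000 0.0000
    outer loop
      vertex 0.0 10.8 15.9
      vertex 20.5 10.8 15.9
      vertex 0.0 10.8 0.0
    endloop
  endfacet
  facet normal -1.0000 0.0000 0.0000
    outer loop
      vertex 0.0 10.8 15.9
      vertex 0.0 10.8 0.0
      vertex 0.0 0.0 0.0
    endloop
  endfacet
  facet normal -1.0000 0.0000 0.0000
    outer loop
      vertex 0.0 0.0 15.9
      vertex 0.0 10.8 15.9
      vertex 0.0 0.0 0.0
    endloop
  endfacet
  facet normal 1.0000 0.0000 0.0000
    outer loop
      vertex 20.5 0.0 0.0
      vertex 20.5 10.8 0.0
      vertex 20.5 10.8 15.9
    endloop
  endfacet
  facet normal 1.0000 0.0000 0.0000
    outer loop
      vertex 20.5 0.0 0.0
      vertex 20.5 10.8 15.9
      vertex 20.5 0.0 15.9
    endloop
  endfacet
endsolid part

The G0 Z moves step by Δz≈2.6 mm. Every layer's G1 loop is the same polygon, so the solid is a straight extrusion of it from z=0 to z≈15.9. Closing with flat bottom and top caps and triangulating gives 12 facets — a rectangular box, roughly 20.5 × 10.8 mm footprint and 15.9 mm tall.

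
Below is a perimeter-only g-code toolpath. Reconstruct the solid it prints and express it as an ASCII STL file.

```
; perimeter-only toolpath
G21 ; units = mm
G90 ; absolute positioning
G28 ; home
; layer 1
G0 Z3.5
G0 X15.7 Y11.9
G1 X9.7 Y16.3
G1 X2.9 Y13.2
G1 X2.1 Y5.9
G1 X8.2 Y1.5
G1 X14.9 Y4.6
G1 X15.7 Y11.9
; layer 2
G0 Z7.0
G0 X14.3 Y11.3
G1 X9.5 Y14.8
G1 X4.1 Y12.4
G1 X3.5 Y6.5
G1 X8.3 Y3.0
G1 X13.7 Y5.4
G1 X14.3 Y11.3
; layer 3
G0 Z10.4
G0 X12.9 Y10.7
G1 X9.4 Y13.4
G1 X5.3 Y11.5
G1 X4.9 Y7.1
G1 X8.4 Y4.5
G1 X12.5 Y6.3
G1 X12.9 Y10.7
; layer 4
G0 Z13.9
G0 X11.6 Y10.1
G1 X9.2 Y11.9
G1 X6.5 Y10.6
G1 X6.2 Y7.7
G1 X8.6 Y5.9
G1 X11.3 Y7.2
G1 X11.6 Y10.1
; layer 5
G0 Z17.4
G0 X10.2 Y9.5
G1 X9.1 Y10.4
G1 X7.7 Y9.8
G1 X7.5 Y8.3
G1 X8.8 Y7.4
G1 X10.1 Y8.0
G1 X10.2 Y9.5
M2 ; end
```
solid part
  facet normal 0.0000 0.0000 -1.0000
    outer loop
      vertex 1.7 14.1 0.0
      vertex 9.8 17.8 0.0
      vertex 17.0 12.5 0.0
    endloop
  endfacet
  facet normal 0.0000 0.0000 -1.0000
    outer loop
      vertex 0.8 5.3 0.0
      vertex 1.7 14.1 0.0
      vertex 17.0 12.5 0.0
    endloop
  endfacet
  facet normal 0.0000 0.0000 -1.0000
    outer loop
      vertex 8.0 0.0 0.0
      vertex 0.8 5.3 0.0
      vertex 17.0 12.5 0.0
    endloop
  endfacet
  facet normal 0.0000 0.0000 -1.0000
    outer loop
      vertex 16.1 3.7 0.0
      vertex 8.0 0.0 0.0
      vertex 17.0 12.5 0.0
    endloop
  endfacet
  facet normal 0.5563 0.7557 0.3457
    outer loop
      vertex 17.0 12.5 0.0
      vertex 9.8 17.8 0.0
      vertex 8.9 8.9 20.9
    endloop
  endfacet
  facet normal -0.3897 0.8532 0.3466
    outer loop
      vertex 9.8 17.8 0.0
      vertex 1.7 14.1 0.0
      vertex 8.9 8.9 20.9
    endloop
  endfacet
  facet normal -0.9336 0.0955 0.3454
    outer loop
      vertex 1.7 14.1 0.0
      vertex 0.8 5.3 0.0
      vertex 8.9 8.9 20.9
    endloop
  endfacet
  facet normal -0.5563 -0.7557 0.3457
    outer loop
      vertex 0.8 5.3 0.0
      vertex 8.0 0.0 0.0
      vertex 8.9 8.9 20.9
    endloop
  endfacet
  facet normal 0.3897 -0.8532 0.3466
    outer loop
      vertex 8.0 0.0 0.0
      vertex 16.1 3.7 0.0
      vertex 8.9 8.9 20.9
    endloop
  endfacet
  facet normal 0.9336 -0.0955 0.3454
    outer loop
      vertex 16.1 3.7 0.0
      vertex 17.0 12.5 0.0
      vertex 8.9 8.9 20.9
    endloop
  endfacet
endsolid part

The G0 Z moves step by Δz≈3.5 mm. The G1 loops shrink linearly with z, so the solid tapers from its base footprint up to z≈20.9. Closing with a flat bottom cap and the tapered top and triangulating gives 10 facets — a regular 6-sided pyramid, base circumscribed radius ≈ 8.9 mm, apex at z ≈ 20.9 mm.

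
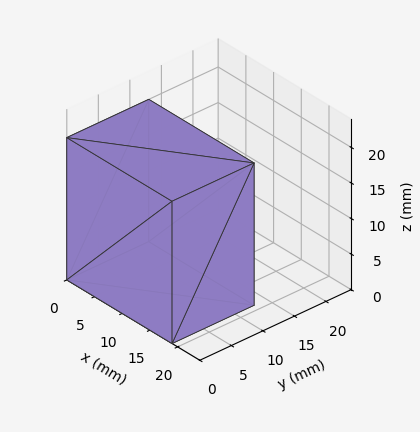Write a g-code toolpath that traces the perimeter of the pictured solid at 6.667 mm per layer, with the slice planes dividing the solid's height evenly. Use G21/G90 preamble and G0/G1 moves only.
Reading the render: the shape is a rectangular box, roughly 19 × 13 mm footprint and 20 mm tall (dimensions read to the nearest mm from the axis ticks). For the g-code, the solid's height is divided into equal slices at the stated Δz and each level perimeter traced with G1 moves after a G0 lift.

; perimeter-only toolpath
G21 ; units = mm
G90 ; absolute positioning
G28 ; home
; layer 1
G0 Z6.667
G0 X0.000 Y0.000
G1 X19.000 Y0.000
G1 X19.000 Y13.000
G1 X0.000 Y13.000
G1 X0.000 Y0.000
; layer 2
G0 Z13.333
G0 X0.000 Y0.000
G1 X19.000 Y0.000
G1 X19.000 Y13.000
G1 X0.000 Y13.000
G1 X0.000 Y0.000
; layer 3
G0 Z20.000
G0 X0.000 Y0.000
G1 X19.000 Y0.000
G1 X19.000 Y13.000
G1 X0.000 Y13.000
G1 X0.000 Y0.000
M2 ; end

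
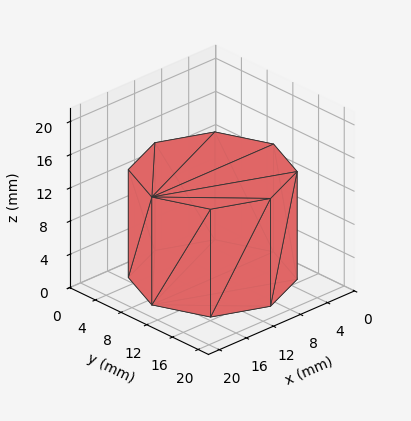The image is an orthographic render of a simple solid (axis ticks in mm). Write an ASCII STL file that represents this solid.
Reading the render: the shape is a regular 8-sided prism (a cylinder approximated with 8 flat sides), circumscribed radius ≈ 9 mm, height ≈ 13 mm (dimensions read to the nearest mm from the axis ticks). For the STL, each face is triangulated and given an outward normal.

solid part
  facet normal 0.0000 0.0000 -1.0000
    outer loop
      vertex 9.0 18.0 0.0
      vertex 15.4 15.4 0.0
      vertex 18.0 9.0 0.0
    endloop
  endfacet
  facet normal 0.0000 0.0000 -1.0000
    outer loop
      vertex 2.6 15.4 0.0
      vertex 9.0 18.0 0.0
      vertex 18.0 9.0 0.0
    endloop
  endfacet
  facet normal 0.0000 0.0000 -1.0000
    outer loop
      vertex 0.0 9.0 0.0
      vertex 2.6 15.4 0.0
      vertex 18.0 9.0 0.0
    endloop
  endfacet
  facet normal 0.0000 0.0000 -1.0000
    outer loop
      vertex 2.6 2.6 0.0
      vertex 0.0 9.0 0.0
      vertex 18.0 9.0 0.0
    endloop
  endfacet
  facet normal 0.0000 0.0000 -1.0000
    outer loop
      vertex 9.0 0.0 0.0
      vertex 2.6 2.6 0.0
      vertex 18.0 9.0 0.0
    endloop
  endfacet
  facet normal 0.0000 0.0000 -1.0000
    outer loop
      vertex 15.4 2.6 0.0
      vertex 9.0 0.0 0.0
      vertex 18.0 9.0 0.0
    endloop
  endfacet
  facet normal 0.0000 0.0000 1.0000
    outer loop
      vertex 18.0 9.0 13.0
      vertex 15.4 15.4 13.0
      vertex 9.0 18.0 13.0
    endloop
  endfacet
  facet normal 0.0000 0.0000 1.0000
    outer loop
      vertex 18.0 9.0 13.0
      vertex 9.0 18.0 13.0
      vertex 2.6 15.4 13.0
    endloop
  endfacet
  facet normal 0.0000 0.0000 1.0000
    outer loop
      vertex 18.0 9.0 13.0
      vertex 2.6 15.4 13.0
      vertex 0.0 9.0 13.0
    endloop
  endfacet
  facet normal 0.0000 0.0000 1.0000
    outer loop
      vertex 18.0 9.0 13.0
      vertex 0.0 9.0 13.0
      vertex 2.6 2.6 13.0
    endloop
  endfacet
  facet normal 0.0000 0.0000 1.0000
    outer loop
      vertex 18.0 9.0 13.0
      vertex 2.6 2.6 13.0
      vertex 9.0 0.0 13.0
    endloop
  endfacet
  facet normal 0.0000 0.0000 1.0000
    outer loop
      vertex 18.0 9.0 13.0
      vertex 9.0 0.0 13.0
      vertex 15.4 2.6 13.0
    endloop
  endfacet
  facet normal 0.9265 0.3764 0.0000
    outer loop
      vertex 18.0 9.0 0.0
      vertex 15.4 15.4 0.0
      vertex 15.4 15.4 13.0
    endloop
  endfacet
  facet normal 0.9265 0.3764 0.0000
    outer loop
      vertex 18.0 9.0 0.0
      vertex 15.4 15.4 13.0
      vertex 18.0 9.0 13.0
    endloop
  endfacet
  facet normal 0.3764 0.9265 0.0000
    outer loop
      vertex 15.4 15.4 0.0
      vertex 9.0 18.0 0.0
      vertex 9.0 18.0 13.0
    endloop
  endfacet
  facet normal 0.3764 0.9265 0.0000
    outer loop
      vertex 15.4 15.4 0.0
      vertex 9.0 18.0 13.0
      vertex 15.4 15.4 13.0
    endloop
  endfacet
  facet normal -0.3764 0.9265 0.0000
    outer loop
      vertex 9.0 18.0 0.0
      vertex 2.6 15.4 0.0
      vertex 2.6 15.4 13.0
    endloop
  endfacet
  facet normal -0.3764 0.9265 0.0000
    outer loop
      vertex 9.0 18.0 0.0
      vertex 2.6 15.4 13.0
      vertex 9.0 18.0 13.0
    endloop
  endfacet
  facet normal -0.9265 0.3764 0.0000
    outer loop
      vertex 2.6 15.4 0.0
      vertex 0.0 9.0 0.0
      vertex 0.0 9.0 13.0
    endloop
  endfacet
  facet normal -0.9265 0.3764 0.0000
    outer loop
      vertex 2.6 15.4 0.0
      vertex 0.0 9.0 13.0
      vertex 2.6 15.4 13.0
    endloop
  endfacet
  facet normal -0.9265 -0.3764 0.0000
    outer loop
      vertex 0.0 9.0 0.0
      vertex 2.6 2.6 0.0
      vertex 2.6 2.6 13.0
    endloop
  endfacet
  facet normal -0.9265 -0.3764 0.0000
    outer loop
      vertex 0.0 9.0 0.0
      vertex 2.6 2.6 13.0
      vertex 0.0 9.0 13.0
    endloop
  endfacet
  facet normal -0.3764 -0.9265 0.0000
    outer loop
      vertex 2.6 2.6 0.0
      vertex 9.0 0.0 0.0
      vertex 9.0 0.0 13.0
    endloop
  endfacet
  facet normal -0.3764 -0.9265 0.0000
    outer loop
      vertex 2.6 2.6 0.0
      vertex 9.0 0.0 13.0
      vertex 2.6 2.6 13.0
    endloop
  endfacet
  facet normal 0.3764 -0.9265 0.0000
    outer loop
      vertex 9.0 0.0 0.0
      vertex 15.4 2.6 0.0
      vertex 15.4 2.6 13.0
    endloop
  endfacet
  facet normal 0.3764 -0.9265 0.0000
    outer loop
      vertex 9.0 0.0 0.0
      vertex 15.4 2.6 13.0
      vertex 9.0 0.0 13.0
    endloop
  endfacet
  facet normal 0.9265 -0.3764 0.0000
    outer loop
      vertex 15.4 2.6 0.0
      vertex 18.0 9.0 0.0
      vertex 18.0 9.0 13.0
    endloop
  endfacet
  facet normal 0.9265 -0.3764 0.0000
    outer loop
      vertex 15.4 2.6 0.0
      vertex 18.0 9.0 13.0
      vertex 15.4 2.6 13.0
    endloop
  endfacet
endsolid part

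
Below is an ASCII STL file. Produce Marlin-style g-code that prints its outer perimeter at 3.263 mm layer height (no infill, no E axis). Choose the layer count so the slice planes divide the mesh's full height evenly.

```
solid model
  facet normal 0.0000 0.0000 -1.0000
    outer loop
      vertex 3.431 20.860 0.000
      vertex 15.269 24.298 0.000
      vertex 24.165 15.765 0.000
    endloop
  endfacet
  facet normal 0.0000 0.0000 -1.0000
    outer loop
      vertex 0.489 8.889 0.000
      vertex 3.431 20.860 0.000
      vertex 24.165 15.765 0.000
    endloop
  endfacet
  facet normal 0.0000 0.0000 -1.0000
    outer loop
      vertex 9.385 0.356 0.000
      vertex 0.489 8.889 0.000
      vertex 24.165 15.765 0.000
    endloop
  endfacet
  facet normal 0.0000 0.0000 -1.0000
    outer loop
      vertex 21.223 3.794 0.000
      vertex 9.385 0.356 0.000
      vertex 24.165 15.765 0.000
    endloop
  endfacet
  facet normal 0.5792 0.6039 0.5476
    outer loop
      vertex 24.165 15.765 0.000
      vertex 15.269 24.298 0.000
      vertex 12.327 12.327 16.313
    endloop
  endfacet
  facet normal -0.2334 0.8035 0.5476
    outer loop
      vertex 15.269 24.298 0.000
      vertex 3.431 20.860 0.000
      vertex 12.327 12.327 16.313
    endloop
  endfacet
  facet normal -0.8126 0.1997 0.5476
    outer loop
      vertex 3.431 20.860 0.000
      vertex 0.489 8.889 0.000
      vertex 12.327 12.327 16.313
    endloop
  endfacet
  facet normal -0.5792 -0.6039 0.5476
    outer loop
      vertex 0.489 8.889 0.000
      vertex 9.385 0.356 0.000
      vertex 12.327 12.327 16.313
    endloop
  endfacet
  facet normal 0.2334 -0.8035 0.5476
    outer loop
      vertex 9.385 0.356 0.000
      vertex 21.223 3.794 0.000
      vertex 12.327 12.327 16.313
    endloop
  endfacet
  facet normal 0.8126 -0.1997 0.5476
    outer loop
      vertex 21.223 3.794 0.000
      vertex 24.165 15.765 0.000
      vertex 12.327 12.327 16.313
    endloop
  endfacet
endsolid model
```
; perimeter-only toolpath
G21 ; units = mm
G90 ; absolute positioning
G28 ; home
; layer 1
G0 Z3.263
G0 X21.797 Y15.077
G1 X14.681 Y21.904
G1 X5.210 Y19.153
G1 X2.857 Y9.577
G1 X9.973 Y2.750
G1 X19.444 Y5.501
G1 X21.797 Y15.077
; layer 2
G0 Z6.525
G0 X19.430 Y14.390
G1 X14.092 Y19.510
G1 X6.989 Y17.447
G1 X5.224 Y10.264
G1 X10.562 Y5.144
G1 X17.665 Y7.207
G1 X19.430 Y14.390
; layer 3
G0 Z9.788
G0 X17.062 Y13.702
G1 X13.504 Y17.115
G1 X8.769 Y15.740
G1 X7.592 Y10.952
G1 X11.150 Y7.539
G1 X15.885 Y8.914
G1 X17.062 Y13.702
; layer 4
G0 Z13.050
G0 X14.695 Y13.015
G1 X12.915 Y14.721
G1 X10.548 Y14.034
G1 X9.959 Y11.639
G1 X11.739 Y9.933
G1 X14.106 Y10.620
G1 X14.695 Y13.015
M2 ; end

The solid is a regular 6-sided pyramid, base circumscribed radius ≈ 12.3 mm, apex at z ≈ 16.3 mm. Slicing at Δz = 3.263 mm — 5 equal slices spanning the solid's height, so layer i sits at z = i·h/5 — gives 4 non-empty perimeters. Each is a 6-segment closed polygon; G0 lifts to the layer z and rapids to the start vertex, then G1 traces the edges. The cross-section shrinks linearly with z (the slice at the apex is degenerate and omitted).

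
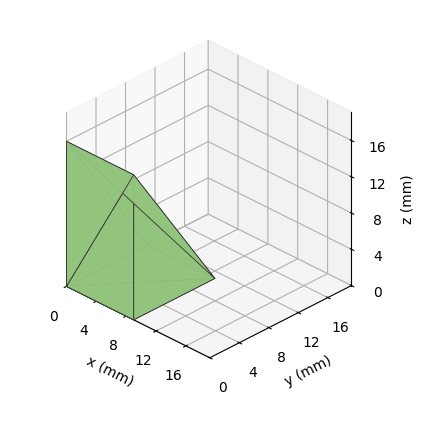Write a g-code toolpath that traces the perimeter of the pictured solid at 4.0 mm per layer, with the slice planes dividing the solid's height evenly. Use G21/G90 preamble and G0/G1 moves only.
Reading the render: the shape is a wedge (ramp): 9 × 11 mm base, rising to 16 mm along the y=0 edge and sloping linearly to z=0 at y=11 (dimensions read to the nearest mm from the axis ticks). For the g-code, the solid's height is divided into equal slices at the stated Δz and each level perimeter traced with G1 moves after a G0 lift.

; perimeter-only toolpath
G21 ; units = mm
G90 ; absolute positioning
G28 ; home
; layer 1
G0 Z4.0
G0 X0.0 Y0.0
G1 X9.0 Y0.0
G1 X9.0 Y8.2
G1 X0.0 Y8.2
G1 X0.0 Y0.0
; layer 2
G0 Z8.0
G0 X0.0 Y0.0
G1 X9.0 Y0.0
G1 X9.0 Y5.5
G1 X0.0 Y5.5
G1 X0.0 Y0.0
; layer 3
G0 Z12.0
G0 X0.0 Y0.0
G1 X9.0 Y0.0
G1 X9.0 Y2.8
G1 X0.0 Y2.8
G1 X0.0 Y0.0
M2 ; end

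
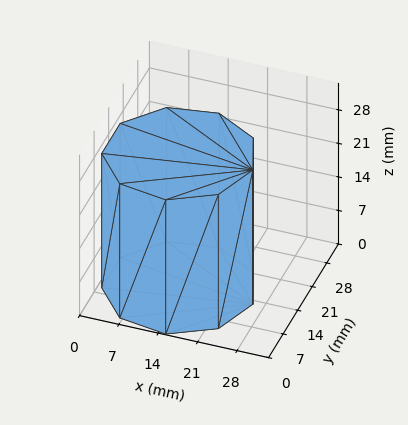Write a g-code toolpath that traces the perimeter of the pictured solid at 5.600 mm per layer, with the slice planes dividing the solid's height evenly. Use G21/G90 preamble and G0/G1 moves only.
Reading the render: the shape is a regular 9-sided prism (a cylinder approximated with 9 flat sides), circumscribed radius ≈ 13 mm, height ≈ 28 mm (dimensions read to the nearest mm from the axis ticks). For the g-code, the solid's height is divided into equal slices at the stated Δz and each level perimeter traced with G1 moves after a G0 lift.

; perimeter-only toolpath
G21 ; units = mm
G90 ; absolute positioning
G28 ; home
; layer 1
G0 Z5.600
G0 X26.000 Y13.000
G1 X22.959 Y21.356
G1 X15.257 Y25.803
G1 X6.500 Y24.258
G1 X0.784 Y17.446
G1 X0.784 Y8.554
G1 X6.500 Y1.742
G1 X15.257 Y0.197
G1 X22.959 Y4.644
G1 X26.000 Y13.000
; layer 2
G0 Z11.200
G0 X26.000 Y13.000
G1 X22.959 Y21.356
G1 X15.257 Y25.803
G1 X6.500 Y24.258
G1 X0.784 Y17.446
G1 X0.784 Y8.554
G1 X6.500 Y1.742
G1 X15.257 Y0.197
G1 X22.959 Y4.644
G1 X26.000 Y13.000
; layer 3
G0 Z16.800
G0 X26.000 Y13.000
G1 X22.959 Y21.356
G1 X15.257 Y25.803
G1 X6.500 Y24.258
G1 X0.784 Y17.446
G1 X0.784 Y8.554
G1 X6.500 Y1.742
G1 X15.257 Y0.197
G1 X22.959 Y4.644
G1 X26.000 Y13.000
; layer 4
G0 Z22.400
G0 X26.000 Y13.000
G1 X22.959 Y21.356
G1 X15.257 Y25.803
G1 X6.500 Y24.258
G1 X0.784 Y17.446
G1 X0.784 Y8.554
G1 X6.500 Y1.742
G1 X15.257 Y0.197
G1 X22.959 Y4.644
G1 X26.000 Y13.000
; layer 5
G0 Z28.000
G0 X26.000 Y13.000
G1 X22.959 Y21.356
G1 X15.257 Y25.803
G1 X6.500 Y24.258
G1 X0.784 Y17.446
G1 X0.784 Y8.554
G1 X6.500 Y1.742
G1 X15.257 Y0.197
G1 X22.959 Y4.644
G1 X26.000 Y13.000
M2 ; end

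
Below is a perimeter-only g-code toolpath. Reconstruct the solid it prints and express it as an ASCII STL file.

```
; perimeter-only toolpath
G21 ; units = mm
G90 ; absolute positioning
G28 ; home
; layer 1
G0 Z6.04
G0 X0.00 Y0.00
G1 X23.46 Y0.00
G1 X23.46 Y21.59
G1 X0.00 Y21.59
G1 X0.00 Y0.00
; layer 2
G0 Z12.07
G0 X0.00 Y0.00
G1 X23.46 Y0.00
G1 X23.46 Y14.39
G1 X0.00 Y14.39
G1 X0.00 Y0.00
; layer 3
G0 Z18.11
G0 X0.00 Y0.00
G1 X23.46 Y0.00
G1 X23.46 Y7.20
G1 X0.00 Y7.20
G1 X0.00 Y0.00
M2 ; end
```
solid part
  facet normal 0.0000 0.0000 -1.0000
    outer loop
      vertex 23.46 28.79 0.00
      vertex 23.46 0.00 0.00
      vertex 0.00 0.00 0.00
    endloop
  endfacet
  facet normal 0.0000 0.0000 -1.0000
    outer loop
      vertex 0.00 28.79 0.00
      vertex 23.46 28.79 0.00
      vertex 0.00 0.00 0.00
    endloop
  endfacet
  facet normal 0.0000 -1.0000 0.0000
    outer loop
      vertex 0.00 0.00 0.00
      vertex 23.46 0.00 0.00
      vertex 23.46 0.00 24.15
    endloop
  endfacet
  facet normal 0.0000 -1.0000 0.0000
    outer loop
      vertex 0.00 0.00 0.00
      vertex 23.46 0.00 24.15
      vertex 0.00 0.00 24.15
    endloop
  endfacet
  facet normal 0.0000 0.6427 0.7661
    outer loop
      vertex 0.00 0.00 24.15
      vertex 23.46 0.00 24.15
      vertex 23.46 28.79 0.00
    endloop
  endfacet
  facet normal 0.0000 0.6427 0.7661
    outer loop
      vertex 0.00 0.00 24.15
      vertex 23.46 28.79 0.00
      vertex 0.00 28.79 0.00
    endloop
  endfacet
  facet normal -1.0000 0.0000 0.0000
    outer loop
      vertex 0.00 0.00 24.15
      vertex 0.00 28.79 0.00
      vertex 0.00 0.00 0.00
    endloop
  endfacet
  facet normal 1.0000 0.0000 0.0000
    outer loop
      vertex 23.46 0.00 0.00
      vertex 23.46 28.79 0.00
      vertex 23.46 0.00 24.15
    endloop
  endfacet
endsolid part

The G0 Z moves step by Δz≈6.04 mm. The G1 loops shrink linearly with z, so the solid tapers from its base footprint up to z≈24.1. Closing with a flat bottom cap and the tapered top and triangulating gives 8 facets — a wedge (ramp): 23.5 × 28.8 mm base, rising to 24.1 mm along the y=0 edge and sloping linearly to z=0 at y=28.8.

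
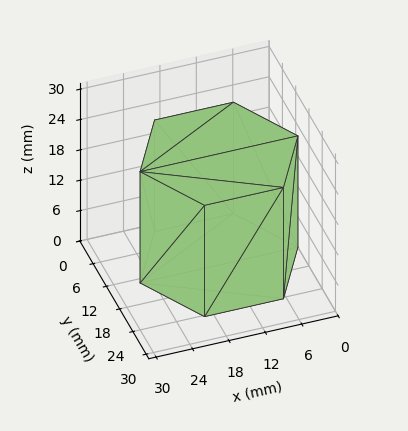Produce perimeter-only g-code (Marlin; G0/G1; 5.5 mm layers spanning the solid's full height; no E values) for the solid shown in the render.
Reading the render: the shape is a regular 6-sided prism (a cylinder approximated with 6 flat sides), circumscribed radius ≈ 13 mm, height ≈ 22 mm (dimensions read to the nearest mm from the axis ticks). For the g-code, the solid's height is divided into equal slices at the stated Δz and each level perimeter traced with G1 moves after a G0 lift.

; perimeter-only toolpath
G21 ; units = mm
G90 ; absolute positioning
G28 ; home
; layer 1
G0 Z5.5
G0 X26.0 Y13.0
G1 X19.5 Y24.3
G1 X6.5 Y24.3
G1 X0.0 Y13.0
G1 X6.5 Y1.7
G1 X19.5 Y1.7
G1 X26.0 Y13.0
; layer 2
G0 Z11.0
G0 X26.0 Y13.0
G1 X19.5 Y24.3
G1 X6.5 Y24.3
G1 X0.0 Y13.0
G1 X6.5 Y1.7
G1 X19.5 Y1.7
G1 X26.0 Y13.0
; layer 3
G0 Z16.5
G0 X26.0 Y13.0
G1 X19.5 Y24.3
G1 X6.5 Y24.3
G1 X0.0 Y13.0
G1 X6.5 Y1.7
G1 X19.5 Y1.7
G1 X26.0 Y13.0
; layer 4
G0 Z22.0
G0 X26.0 Y13.0
G1 X19.5 Y24.3
G1 X6.5 Y24.3
G1 X0.0 Y13.0
G1 X6.5 Y1.7
G1 X19.5 Y1.7
G1 X26.0 Y13.0
M2 ; end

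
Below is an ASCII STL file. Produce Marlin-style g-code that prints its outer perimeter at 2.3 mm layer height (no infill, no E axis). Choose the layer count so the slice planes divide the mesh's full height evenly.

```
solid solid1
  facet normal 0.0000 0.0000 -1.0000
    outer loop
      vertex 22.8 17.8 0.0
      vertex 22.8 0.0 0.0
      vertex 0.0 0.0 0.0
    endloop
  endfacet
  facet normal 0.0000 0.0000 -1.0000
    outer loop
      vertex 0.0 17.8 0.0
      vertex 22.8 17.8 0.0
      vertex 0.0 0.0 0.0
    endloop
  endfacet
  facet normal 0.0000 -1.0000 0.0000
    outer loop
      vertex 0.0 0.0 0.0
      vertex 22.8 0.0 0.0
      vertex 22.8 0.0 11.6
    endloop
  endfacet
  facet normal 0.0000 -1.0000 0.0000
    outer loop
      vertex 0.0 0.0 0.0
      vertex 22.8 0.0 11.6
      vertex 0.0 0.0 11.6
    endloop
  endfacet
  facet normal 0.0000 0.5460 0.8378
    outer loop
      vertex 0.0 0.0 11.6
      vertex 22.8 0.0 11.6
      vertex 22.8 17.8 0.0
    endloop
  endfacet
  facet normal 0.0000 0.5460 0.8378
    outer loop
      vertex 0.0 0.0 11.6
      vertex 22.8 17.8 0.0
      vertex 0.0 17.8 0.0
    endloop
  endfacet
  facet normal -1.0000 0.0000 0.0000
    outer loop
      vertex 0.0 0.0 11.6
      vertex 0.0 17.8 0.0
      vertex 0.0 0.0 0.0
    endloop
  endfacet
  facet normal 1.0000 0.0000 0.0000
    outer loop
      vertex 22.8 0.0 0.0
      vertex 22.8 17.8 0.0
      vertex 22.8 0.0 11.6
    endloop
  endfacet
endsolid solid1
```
; perimeter-only toolpath
G21 ; units = mm
G90 ; absolute positioning
G28 ; home
; layer 1
G0 Z2.3
G0 X0.0 Y0.0
G1 X22.8 Y0.0
G1 X22.8 Y14.2
G1 X0.0 Y14.2
G1 X0.0 Y0.0
; layer 2
G0 Z4.6
G0 X0.0 Y0.0
G1 X22.8 Y0.0
G1 X22.8 Y10.7
G1 X0.0 Y10.7
G1 X0.0 Y0.0
; layer 3
G0 Z7.0
G0 X0.0 Y0.0
G1 X22.8 Y0.0
G1 X22.8 Y7.1
G1 X0.0 Y7.1
G1 X0.0 Y0.0
; layer 4
G0 Z9.3
G0 X0.0 Y0.0
G1 X22.8 Y0.0
G1 X22.8 Y3.6
G1 X0.0 Y3.6
G1 X0.0 Y0.0
M2 ; end

The solid is a wedge (ramp): 22.8 × 17.8 mm base, rising to 11.6 mm along the y=0 edge and sloping linearly to z=0 at y=17.8. Slicing at Δz = 2.3 mm — 5 equal slices spanning the solid's height, so layer i sits at z = i·h/5 — gives 4 non-empty perimeters. Each is a 4-segment closed polygon; G0 lifts to the layer z and rapids to the start vertex, then G1 traces the edges. The cross-section shrinks linearly with z (the slice at the apex is degenerate and omitted).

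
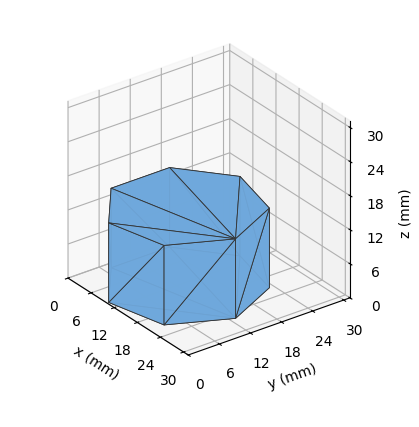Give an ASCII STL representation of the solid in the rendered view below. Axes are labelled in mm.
Reading the render: the shape is a regular 7-sided prism (a cylinder approximated with 7 flat sides), circumscribed radius ≈ 13 mm, height ≈ 14 mm (dimensions read to the nearest mm from the axis ticks). For the STL, each face is triangulated and given an outward normal.

solid part
  facet normal 0.0000 0.0000 -1.0000
    outer loop
      vertex 10.11 25.67 0.00
      vertex 21.11 23.16 0.00
      vertex 26.00 13.00 0.00
    endloop
  endfacet
  facet normal 0.0000 0.0000 -1.0000
    outer loop
      vertex 1.29 18.64 0.00
      vertex 10.11 25.67 0.00
      vertex 26.00 13.00 0.00
    endloop
  endfacet
  facet normal 0.0000 0.0000 -1.0000
    outer loop
      vertex 1.29 7.36 0.00
      vertex 1.29 18.64 0.00
      vertex 26.00 13.00 0.00
    endloop
  endfacet
  facet normal 0.0000 0.0000 -1.0000
    outer loop
      vertex 10.11 0.33 0.00
      vertex 1.29 7.36 0.00
      vertex 26.00 13.00 0.00
    endloop
  endfacet
  facet normal 0.0000 0.0000 -1.0000
    outer loop
      vertex 21.11 2.84 0.00
      vertex 10.11 0.33 0.00
      vertex 26.00 13.00 0.00
    endloop
  endfacet
  facet normal 0.0000 0.0000 1.0000
    outer loop
      vertex 26.00 13.00 14.00
      vertex 21.11 23.16 14.00
      vertex 10.11 25.67 14.00
    endloop
  endfacet
  facet normal 0.0000 0.0000 1.0000
    outer loop
      vertex 26.00 13.00 14.00
      vertex 10.11 25.67 14.00
      vertex 1.29 18.64 14.00
    endloop
  endfacet
  facet normal 0.0000 0.0000 1.0000
    outer loop
      vertex 26.00 13.00 14.00
      vertex 1.29 18.64 14.00
      vertex 1.29 7.36 14.00
    endloop
  endfacet
  facet normal 0.0000 0.0000 1.0000
    outer loop
      vertex 26.00 13.00 14.00
      vertex 1.29 7.36 14.00
      vertex 10.11 0.33 14.00
    endloop
  endfacet
  facet normal 0.0000 0.0000 1.0000
    outer loop
      vertex 26.00 13.00 14.00
      vertex 10.11 0.33 14.00
      vertex 21.11 2.84 14.00
    endloop
  endfacet
  facet normal 0.9011 0.4337 0.0000
    outer loop
      vertex 26.00 13.00 0.00
      vertex 21.11 23.16 0.00
      vertex 21.11 23.16 14.00
    endloop
  endfacet
  facet normal 0.9011 0.4337 0.0000
    outer loop
      vertex 26.00 13.00 0.00
      vertex 21.11 23.16 14.00
      vertex 26.00 13.00 14.00
    endloop
  endfacet
  facet normal 0.2225 0.9749 0.0000
    outer loop
      vertex 21.11 23.16 0.00
      vertex 10.11 25.67 0.00
      vertex 10.11 25.67 14.00
    endloop
  endfacet
  facet normal 0.2225 0.9749 0.0000
    outer loop
      vertex 21.11 23.16 0.00
      vertex 10.11 25.67 14.00
      vertex 21.11 23.16 14.00
    endloop
  endfacet
  facet normal -0.6233 0.7820 0.0000
    outer loop
      vertex 10.11 25.67 0.00
      vertex 1.29 18.64 0.00
      vertex 1.29 18.64 14.00
    endloop
  endfacet
  facet normal -0.6233 0.7820 0.0000
    outer loop
      vertex 10.11 25.67 0.00
      vertex 1.29 18.64 14.00
      vertex 10.11 25.67 14.00
    endloop
  endfacet
  facet normal -1.0000 0.0000 0.0000
    outer loop
      vertex 1.29 18.64 0.00
      vertex 1.29 7.36 0.00
      vertex 1.29 7.36 14.00
    endloop
  endfacet
  facet normal -1.0000 0.0000 0.0000
    outer loop
      vertex 1.29 18.64 0.00
      vertex 1.29 7.36 14.00
      vertex 1.29 18.64 14.00
    endloop
  endfacet
  facet normal -0.6233 -0.7820 0.0000
    outer loop
      vertex 1.29 7.36 0.00
      vertex 10.11 0.33 0.00
      vertex 10.11 0.33 14.00
    endloop
  endfacet
  facet normal -0.6233 -0.7820 0.0000
    outer loop
      vertex 1.29 7.36 0.00
      vertex 10.11 0.33 14.00
      vertex 1.29 7.36 14.00
    endloop
  endfacet
  facet normal 0.2225 -0.9749 0.0000
    outer loop
      vertex 10.11 0.33 0.00
      vertex 21.11 2.84 0.00
      vertex 21.11 2.84 14.00
    endloop
  endfacet
  facet normal 0.2225 -0.9749 0.0000
    outer loop
      vertex 10.11 0.33 0.00
      vertex 21.11 2.84 14.00
      vertex 10.11 0.33 14.00
    endloop
  endfacet
  facet normal 0.9011 -0.4337 0.0000
    outer loop
      vertex 21.11 2.84 0.00
      vertex 26.00 13.00 0.00
      vertex 26.00 13.00 14.00
    endloop
  endfacet
  facet normal 0.9011 -0.4337 0.0000
    outer loop
      vertex 21.11 2.84 0.00
      vertex 26.00 13.00 14.00
      vertex 21.11 2.84 14.00
    endloop
  endfacet
endsolid part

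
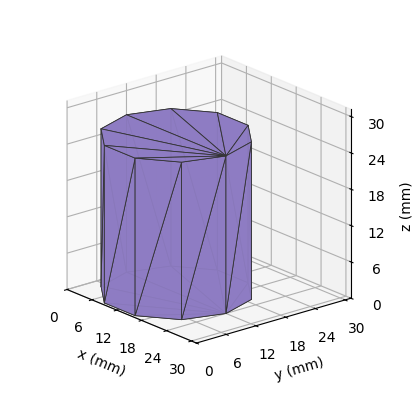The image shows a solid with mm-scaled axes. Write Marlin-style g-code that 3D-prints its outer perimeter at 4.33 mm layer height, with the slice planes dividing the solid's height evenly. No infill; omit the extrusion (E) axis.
Reading the render: the shape is a regular 10-sided prism (a cylinder approximated with 10 flat sides), circumscribed radius ≈ 12 mm, height ≈ 26 mm (dimensions read to the nearest mm from the axis ticks). For the g-code, the solid's height is divided into equal slices at the stated Δz and each level perimeter traced with G1 moves after a G0 lift.

; perimeter-only toolpath
G21 ; units = mm
G90 ; absolute positioning
G28 ; home
; layer 1
G0 Z4.33
G0 X24.00 Y12.00
G1 X21.71 Y19.05
G1 X15.71 Y23.41
G1 X8.29 Y23.41
G1 X2.29 Y19.05
G1 X0.00 Y12.00
G1 X2.29 Y4.95
G1 X8.29 Y0.59
G1 X15.71 Y0.59
G1 X21.71 Y4.95
G1 X24.00 Y12.00
; layer 2
G0 Z8.67
G0 X24.00 Y12.00
G1 X21.71 Y19.05
G1 X15.71 Y23.41
G1 X8.29 Y23.41
G1 X2.29 Y19.05
G1 X0.00 Y12.00
G1 X2.29 Y4.95
G1 X8.29 Y0.59
G1 X15.71 Y0.59
G1 X21.71 Y4.95
G1 X24.00 Y12.00
; layer 3
G0 Z13.00
G0 X24.00 Y12.00
G1 X21.71 Y19.05
G1 X15.71 Y23.41
G1 X8.29 Y23.41
G1 X2.29 Y19.05
G1 X0.00 Y12.00
G1 X2.29 Y4.95
G1 X8.29 Y0.59
G1 X15.71 Y0.59
G1 X21.71 Y4.95
G1 X24.00 Y12.00
; layer 4
G0 Z17.33
G0 X24.00 Y12.00
G1 X21.71 Y19.05
G1 X15.71 Y23.41
G1 X8.29 Y23.41
G1 X2.29 Y19.05
G1 X0.00 Y12.00
G1 X2.29 Y4.95
G1 X8.29 Y0.59
G1 X15.71 Y0.59
G1 X21.71 Y4.95
G1 X24.00 Y12.00
; layer 5
G0 Z21.67
G0 X24.00 Y12.00
G1 X21.71 Y19.05
G1 X15.71 Y23.41
G1 X8.29 Y23.41
G1 X2.29 Y19.05
G1 X0.00 Y12.00
G1 X2.29 Y4.95
G1 X8.29 Y0.59
G1 X15.71 Y0.59
G1 X21.71 Y4.95
G1 X24.00 Y12.00
; layer 6
G0 Z26.00
G0 X24.00 Y12.00
G1 X21.71 Y19.05
G1 X15.71 Y23.41
G1 X8.29 Y23.41
G1 X2.29 Y19.05
G1 X0.00 Y12.00
G1 X2.29 Y4.95
G1 X8.29 Y0.59
G1 X15.71 Y0.59
G1 X21.71 Y4.95
G1 X24.00 Y12.00
M2 ; end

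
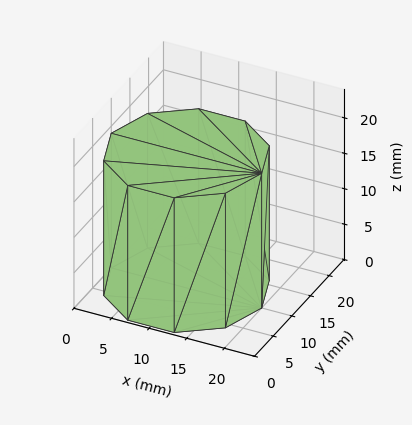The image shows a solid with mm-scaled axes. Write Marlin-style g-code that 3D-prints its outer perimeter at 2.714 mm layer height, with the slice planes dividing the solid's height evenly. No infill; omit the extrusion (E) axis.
Reading the render: the shape is a regular 10-sided prism (a cylinder approximated with 10 flat sides), circumscribed radius ≈ 10 mm, height ≈ 19 mm (dimensions read to the nearest mm from the axis ticks). For the g-code, the solid's height is divided into equal slices at the stated Δz and each level perimeter traced with G1 moves after a G0 lift.

; perimeter-only toolpath
G21 ; units = mm
G90 ; absolute positioning
G28 ; home
; layer 1
G0 Z2.714
G0 X20.000 Y10.000
G1 X18.090 Y15.878
G1 X13.090 Y19.511
G1 X6.910 Y19.511
G1 X1.910 Y15.878
G1 X0.000 Y10.000
G1 X1.910 Y4.122
G1 X6.910 Y0.489
G1 X13.090 Y0.489
G1 X18.090 Y4.122
G1 X20.000 Y10.000
; layer 2
G0 Z5.429
G0 X20.000 Y10.000
G1 X18.090 Y15.878
G1 X13.090 Y19.511
G1 X6.910 Y19.511
G1 X1.910 Y15.878
G1 X0.000 Y10.000
G1 X1.910 Y4.122
G1 X6.910 Y0.489
G1 X13.090 Y0.489
G1 X18.090 Y4.122
G1 X20.000 Y10.000
; layer 3
G0 Z8.143
G0 X20.000 Y10.000
G1 X18.090 Y15.878
G1 X13.090 Y19.511
G1 X6.910 Y19.511
G1 X1.910 Y15.878
G1 X0.000 Y10.000
G1 X1.910 Y4.122
G1 X6.910 Y0.489
G1 X13.090 Y0.489
G1 X18.090 Y4.122
G1 X20.000 Y10.000
; layer 4
G0 Z10.857
G0 X20.000 Y10.000
G1 X18.090 Y15.878
G1 X13.090 Y19.511
G1 X6.910 Y19.511
G1 X1.910 Y15.878
G1 X0.000 Y10.000
G1 X1.910 Y4.122
G1 X6.910 Y0.489
G1 X13.090 Y0.489
G1 X18.090 Y4.122
G1 X20.000 Y10.000
; layer 5
G0 Z13.571
G0 X20.000 Y10.000
G1 X18.090 Y15.878
G1 X13.090 Y19.511
G1 X6.910 Y19.511
G1 X1.910 Y15.878
G1 X0.000 Y10.000
G1 X1.910 Y4.122
G1 X6.910 Y0.489
G1 X13.090 Y0.489
G1 X18.090 Y4.122
G1 X20.000 Y10.000
; layer 6
G0 Z16.286
G0 X20.000 Y10.000
G1 X18.090 Y15.878
G1 X13.090 Y19.511
G1 X6.910 Y19.511
G1 X1.910 Y15.878
G1 X0.000 Y10.000
G1 X1.910 Y4.122
G1 X6.910 Y0.489
G1 X13.090 Y0.489
G1 X18.090 Y4.122
G1 X20.000 Y10.000
; layer 7
G0 Z19.000
G0 X20.000 Y10.000
G1 X18.090 Y15.878
G1 X13.090 Y19.511
G1 X6.910 Y19.511
G1 X1.910 Y15.878
G1 X0.000 Y10.000
G1 X1.910 Y4.122
G1 X6.910 Y0.489
G1 X13.090 Y0.489
G1 X18.090 Y4.122
G1 X20.000 Y10.000
M2 ; end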